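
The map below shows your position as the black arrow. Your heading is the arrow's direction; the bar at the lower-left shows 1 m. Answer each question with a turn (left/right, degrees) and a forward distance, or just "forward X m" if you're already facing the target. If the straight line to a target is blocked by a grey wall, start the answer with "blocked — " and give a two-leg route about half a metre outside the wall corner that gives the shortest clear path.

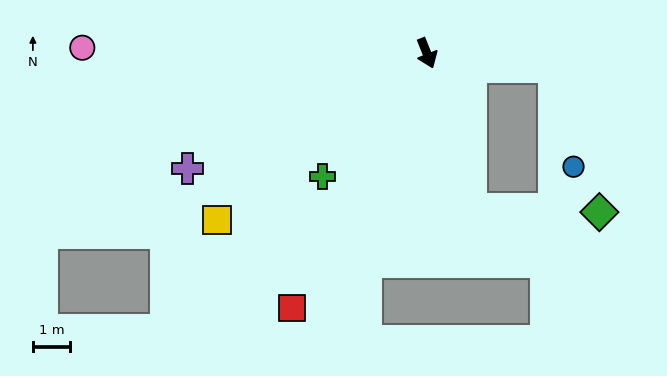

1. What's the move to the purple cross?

turn right 86°, forward 7.2 m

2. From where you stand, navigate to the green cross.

turn right 62°, forward 4.4 m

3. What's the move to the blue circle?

blocked — turn left 62°, forward 3.4 m, then turn right 73°, forward 2.7 m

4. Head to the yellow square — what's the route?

turn right 73°, forward 7.2 m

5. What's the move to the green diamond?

blocked — turn right 6°, forward 4.4 m, then turn left 73°, forward 3.4 m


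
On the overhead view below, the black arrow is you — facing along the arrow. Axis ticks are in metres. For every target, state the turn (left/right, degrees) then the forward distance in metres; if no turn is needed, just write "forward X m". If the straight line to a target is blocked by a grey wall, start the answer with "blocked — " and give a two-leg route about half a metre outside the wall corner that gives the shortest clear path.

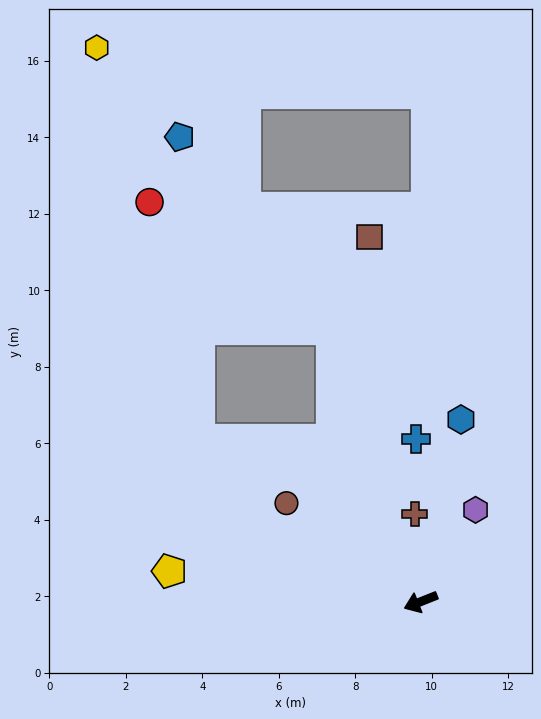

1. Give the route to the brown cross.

turn right 108°, forward 2.3 m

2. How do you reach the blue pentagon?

blocked — turn right 94°, forward 7.5 m, then turn left 21°, forward 6.4 m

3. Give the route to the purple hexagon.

turn right 143°, forward 2.8 m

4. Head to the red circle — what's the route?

blocked — turn right 94°, forward 7.5 m, then turn left 38°, forward 5.8 m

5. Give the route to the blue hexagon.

turn right 124°, forward 4.9 m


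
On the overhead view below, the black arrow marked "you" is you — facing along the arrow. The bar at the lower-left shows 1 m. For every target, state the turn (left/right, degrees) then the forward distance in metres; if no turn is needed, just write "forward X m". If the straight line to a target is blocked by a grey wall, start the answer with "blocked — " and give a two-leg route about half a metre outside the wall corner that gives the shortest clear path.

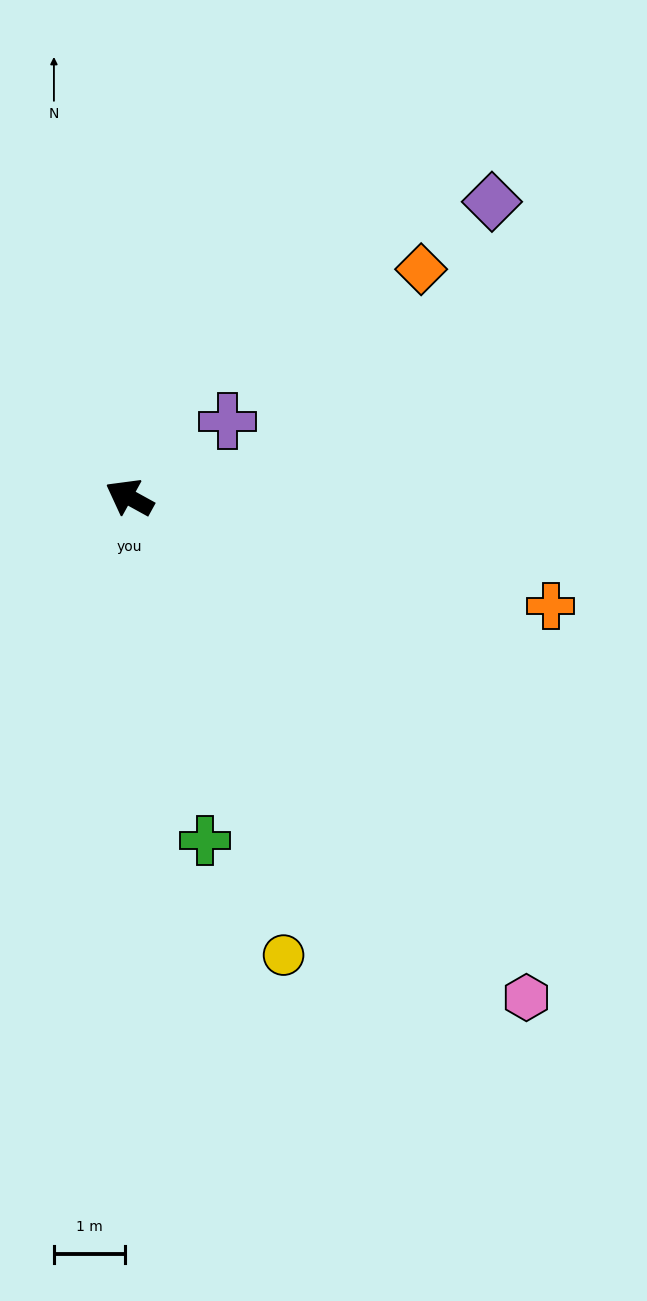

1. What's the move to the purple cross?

turn right 113°, forward 1.7 m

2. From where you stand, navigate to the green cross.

turn left 131°, forward 4.9 m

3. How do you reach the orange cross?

turn right 166°, forward 6.1 m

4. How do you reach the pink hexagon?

turn left 157°, forward 8.9 m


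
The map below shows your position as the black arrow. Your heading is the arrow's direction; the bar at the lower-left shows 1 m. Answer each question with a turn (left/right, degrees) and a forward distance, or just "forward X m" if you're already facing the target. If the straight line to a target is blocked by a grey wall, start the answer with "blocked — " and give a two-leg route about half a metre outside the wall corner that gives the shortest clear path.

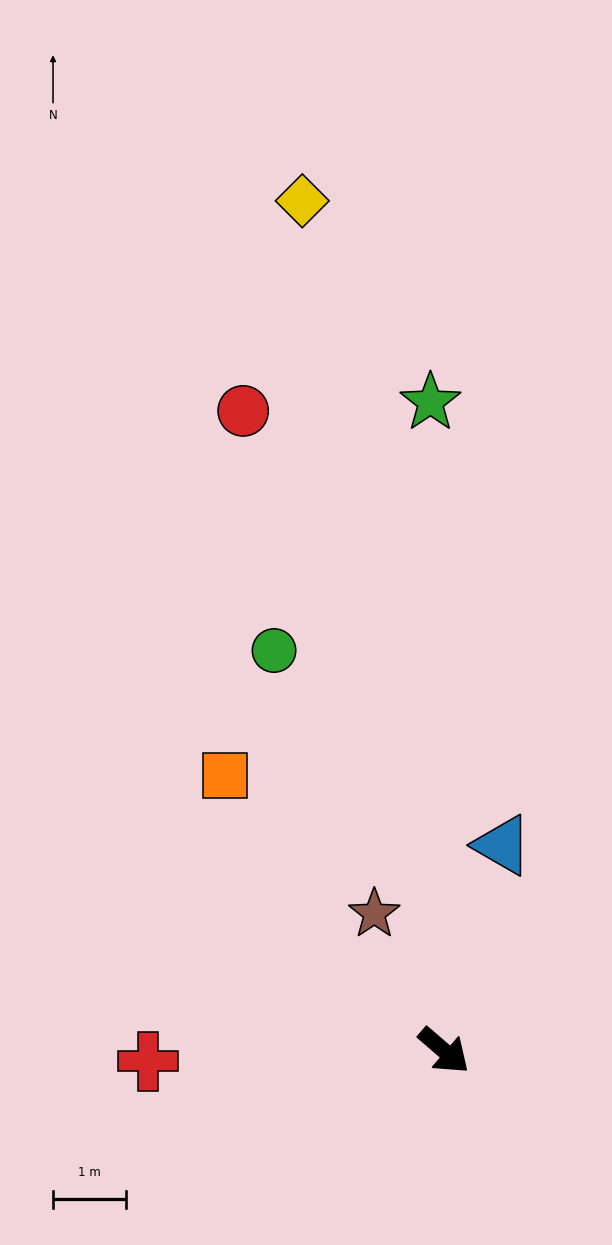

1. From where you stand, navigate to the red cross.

turn right 137°, forward 4.1 m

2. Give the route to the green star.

turn left 132°, forward 8.9 m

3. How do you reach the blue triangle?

turn left 115°, forward 2.9 m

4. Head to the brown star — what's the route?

turn left 158°, forward 2.1 m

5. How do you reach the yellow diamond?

turn left 140°, forward 11.8 m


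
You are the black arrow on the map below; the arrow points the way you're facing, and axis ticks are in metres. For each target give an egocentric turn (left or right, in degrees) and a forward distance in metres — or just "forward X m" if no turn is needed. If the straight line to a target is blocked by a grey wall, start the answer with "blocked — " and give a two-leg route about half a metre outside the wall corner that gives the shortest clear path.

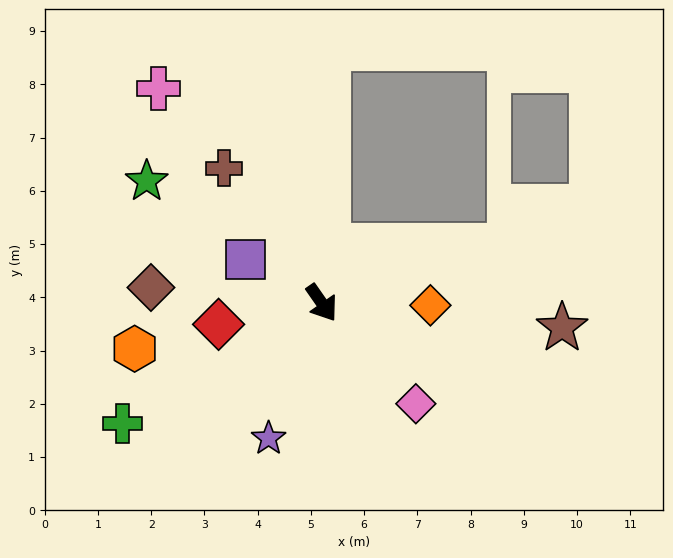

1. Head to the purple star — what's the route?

turn right 56°, forward 2.7 m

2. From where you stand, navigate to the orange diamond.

turn left 54°, forward 2.0 m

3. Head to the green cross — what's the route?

turn right 94°, forward 4.4 m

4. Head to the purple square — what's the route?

turn right 155°, forward 1.6 m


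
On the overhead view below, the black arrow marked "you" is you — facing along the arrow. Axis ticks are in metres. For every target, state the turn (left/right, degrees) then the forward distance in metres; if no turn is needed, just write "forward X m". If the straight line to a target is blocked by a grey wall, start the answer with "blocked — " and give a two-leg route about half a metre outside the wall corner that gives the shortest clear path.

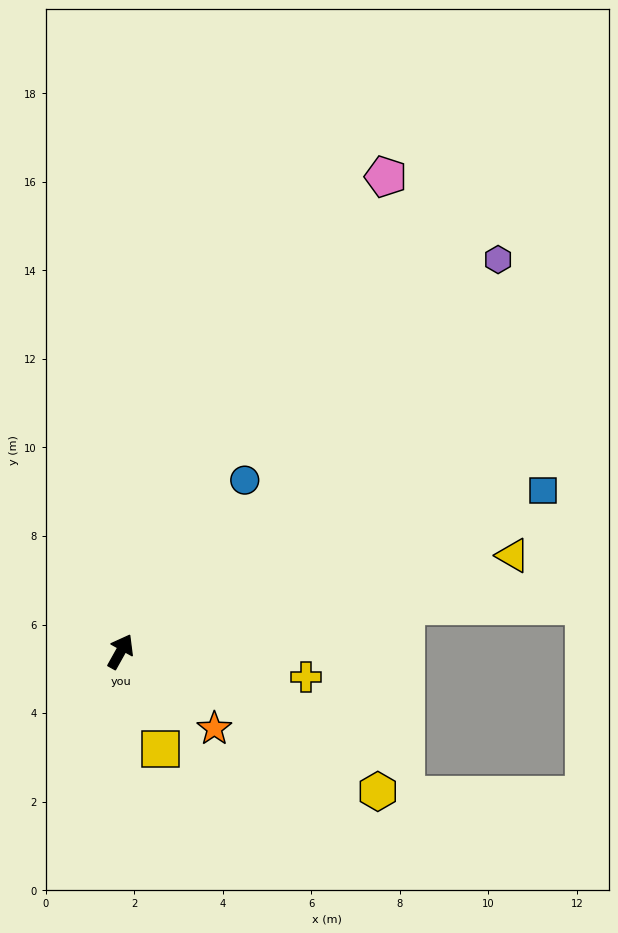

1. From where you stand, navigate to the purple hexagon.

turn right 15°, forward 12.3 m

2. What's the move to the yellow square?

turn right 129°, forward 2.4 m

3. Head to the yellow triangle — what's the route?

turn right 47°, forward 9.1 m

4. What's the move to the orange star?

turn right 100°, forward 2.7 m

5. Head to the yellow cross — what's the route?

turn right 69°, forward 4.2 m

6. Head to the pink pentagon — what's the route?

forward 12.3 m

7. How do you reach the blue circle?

turn right 7°, forward 4.8 m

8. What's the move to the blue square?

turn right 40°, forward 10.2 m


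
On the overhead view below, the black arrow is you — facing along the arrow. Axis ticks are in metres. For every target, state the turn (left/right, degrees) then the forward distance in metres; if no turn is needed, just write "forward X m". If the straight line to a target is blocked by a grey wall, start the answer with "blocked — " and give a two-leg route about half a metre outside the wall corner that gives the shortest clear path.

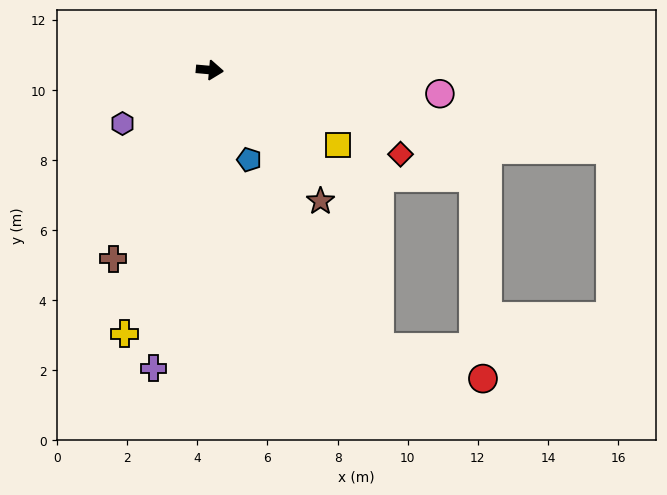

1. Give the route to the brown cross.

turn right 112°, forward 6.0 m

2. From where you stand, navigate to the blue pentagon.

turn right 61°, forward 2.8 m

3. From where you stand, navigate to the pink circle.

forward 6.6 m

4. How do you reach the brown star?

turn right 45°, forward 4.9 m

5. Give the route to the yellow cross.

turn right 103°, forward 7.9 m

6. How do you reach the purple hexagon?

turn right 143°, forward 2.9 m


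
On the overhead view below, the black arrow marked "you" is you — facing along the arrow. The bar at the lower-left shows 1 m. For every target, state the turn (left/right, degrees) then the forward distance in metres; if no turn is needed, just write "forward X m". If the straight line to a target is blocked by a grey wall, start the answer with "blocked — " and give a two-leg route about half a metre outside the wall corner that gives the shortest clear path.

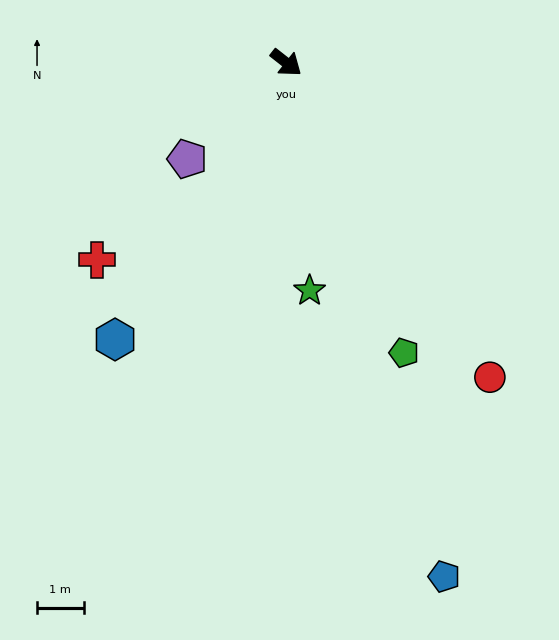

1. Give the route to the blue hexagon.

turn right 84°, forward 7.0 m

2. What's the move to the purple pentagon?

turn right 98°, forward 3.0 m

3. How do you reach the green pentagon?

turn right 30°, forward 6.7 m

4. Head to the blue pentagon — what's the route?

turn right 35°, forward 11.5 m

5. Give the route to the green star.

turn right 46°, forward 4.9 m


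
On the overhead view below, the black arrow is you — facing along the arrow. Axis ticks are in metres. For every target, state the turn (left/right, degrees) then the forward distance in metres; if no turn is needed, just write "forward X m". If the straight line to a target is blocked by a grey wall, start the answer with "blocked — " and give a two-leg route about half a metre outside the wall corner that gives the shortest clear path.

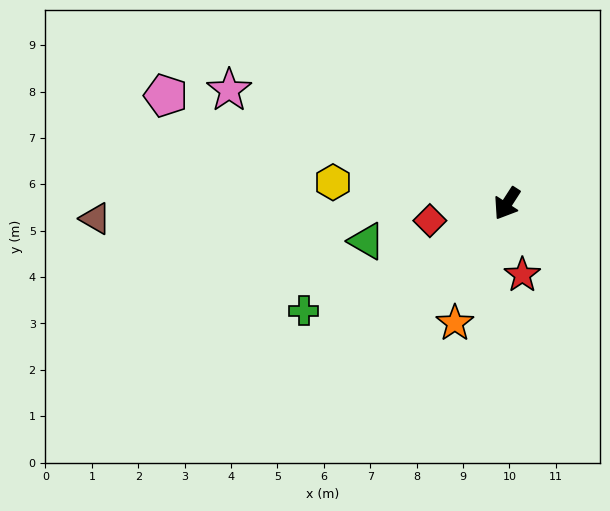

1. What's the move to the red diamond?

turn right 45°, forward 1.7 m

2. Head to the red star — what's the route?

turn left 45°, forward 1.6 m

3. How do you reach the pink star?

turn right 79°, forward 6.5 m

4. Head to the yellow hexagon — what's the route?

turn right 64°, forward 3.8 m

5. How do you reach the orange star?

turn left 9°, forward 2.8 m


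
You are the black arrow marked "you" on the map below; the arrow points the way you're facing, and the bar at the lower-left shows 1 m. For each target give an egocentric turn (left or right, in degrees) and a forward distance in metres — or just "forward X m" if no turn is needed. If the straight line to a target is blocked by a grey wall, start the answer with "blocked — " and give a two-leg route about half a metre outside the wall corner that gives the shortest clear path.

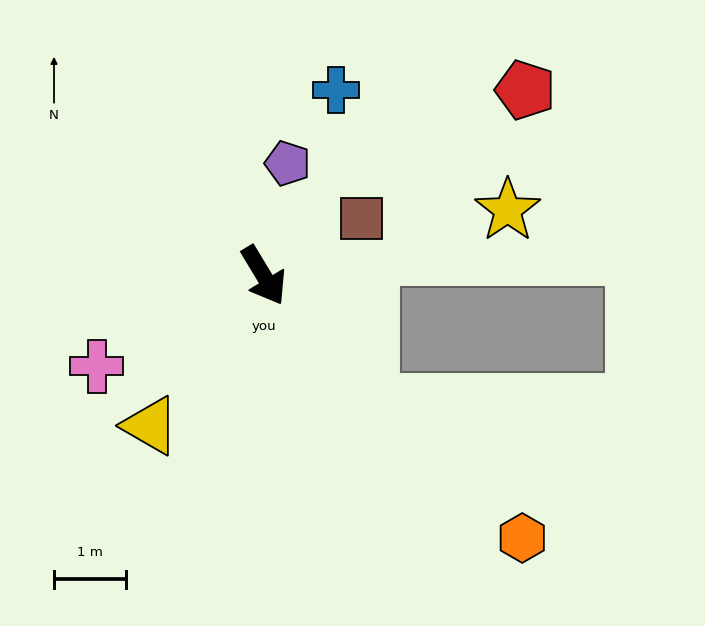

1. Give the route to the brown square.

turn left 89°, forward 1.6 m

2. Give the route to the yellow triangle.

turn right 68°, forward 2.6 m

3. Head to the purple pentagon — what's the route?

turn left 137°, forward 1.6 m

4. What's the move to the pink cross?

turn right 93°, forward 2.6 m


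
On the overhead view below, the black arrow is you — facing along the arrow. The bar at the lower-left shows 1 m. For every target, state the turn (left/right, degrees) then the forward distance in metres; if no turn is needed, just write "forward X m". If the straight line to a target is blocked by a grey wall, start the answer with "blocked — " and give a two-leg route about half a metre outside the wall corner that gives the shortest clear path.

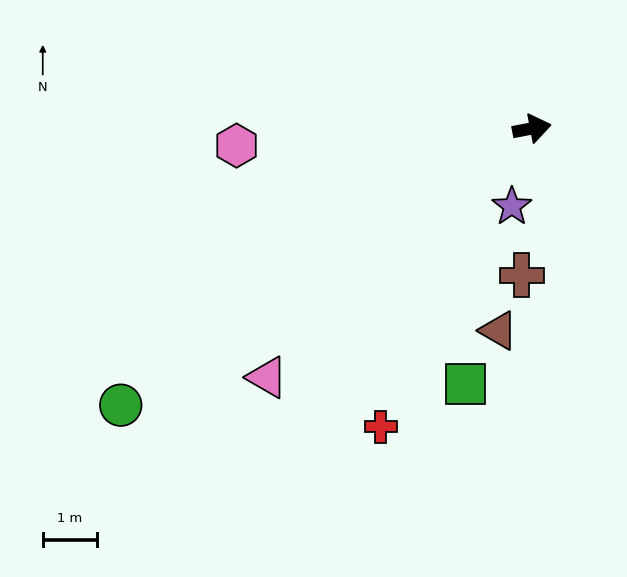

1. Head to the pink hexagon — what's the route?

turn left 173°, forward 5.5 m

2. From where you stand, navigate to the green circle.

turn right 157°, forward 9.2 m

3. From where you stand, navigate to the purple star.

turn right 115°, forward 1.5 m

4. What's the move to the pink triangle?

turn right 148°, forward 6.7 m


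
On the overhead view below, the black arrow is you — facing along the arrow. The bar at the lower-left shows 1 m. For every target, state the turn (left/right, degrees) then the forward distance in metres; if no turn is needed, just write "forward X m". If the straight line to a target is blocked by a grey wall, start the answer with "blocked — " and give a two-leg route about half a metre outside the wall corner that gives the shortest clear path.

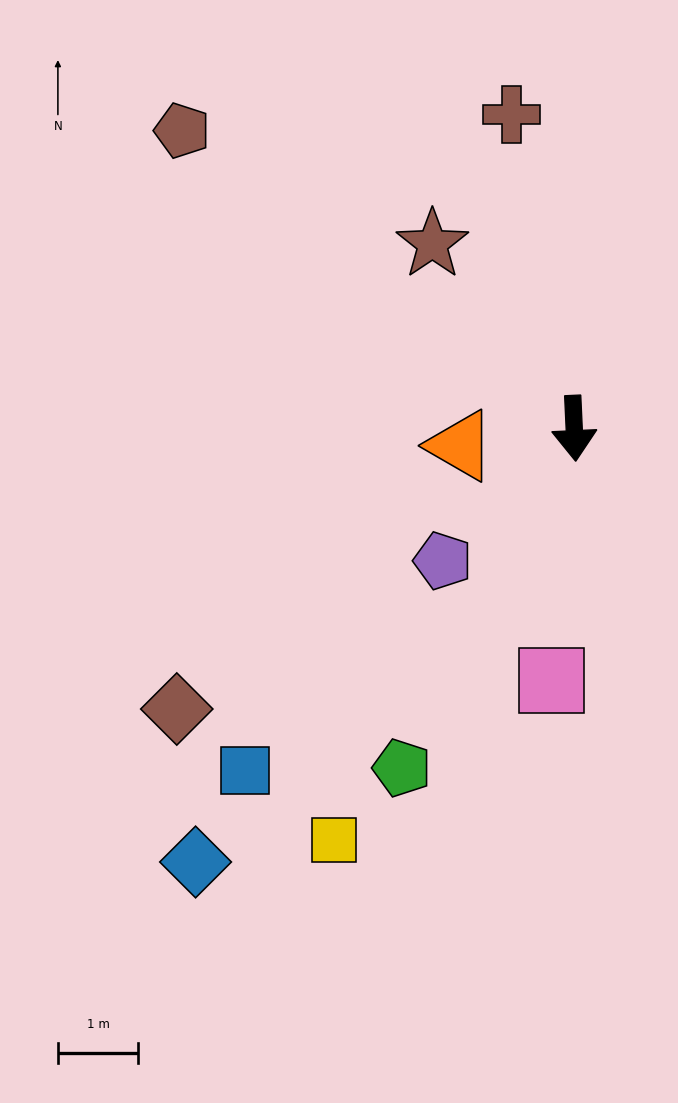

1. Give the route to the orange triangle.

turn right 84°, forward 1.4 m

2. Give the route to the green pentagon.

turn right 30°, forward 4.7 m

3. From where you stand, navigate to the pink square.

turn right 8°, forward 3.1 m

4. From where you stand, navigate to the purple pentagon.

turn right 47°, forward 2.3 m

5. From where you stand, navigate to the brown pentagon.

turn right 130°, forward 6.1 m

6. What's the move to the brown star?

turn right 145°, forward 2.9 m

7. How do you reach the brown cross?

turn right 171°, forward 4.0 m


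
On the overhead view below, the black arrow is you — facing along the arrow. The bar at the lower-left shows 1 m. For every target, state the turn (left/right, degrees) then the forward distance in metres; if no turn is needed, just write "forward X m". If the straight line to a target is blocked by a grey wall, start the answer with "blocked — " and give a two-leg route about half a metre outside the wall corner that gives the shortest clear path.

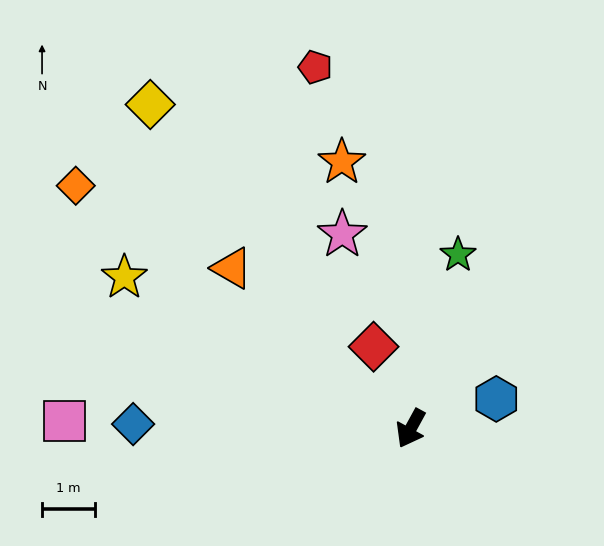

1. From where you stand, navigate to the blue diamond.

turn right 62°, forward 5.2 m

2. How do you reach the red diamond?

turn right 127°, forward 1.7 m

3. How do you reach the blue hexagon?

turn left 138°, forward 1.7 m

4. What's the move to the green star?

turn right 167°, forward 3.4 m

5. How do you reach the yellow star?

turn right 89°, forward 6.1 m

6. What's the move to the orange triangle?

turn right 103°, forward 4.5 m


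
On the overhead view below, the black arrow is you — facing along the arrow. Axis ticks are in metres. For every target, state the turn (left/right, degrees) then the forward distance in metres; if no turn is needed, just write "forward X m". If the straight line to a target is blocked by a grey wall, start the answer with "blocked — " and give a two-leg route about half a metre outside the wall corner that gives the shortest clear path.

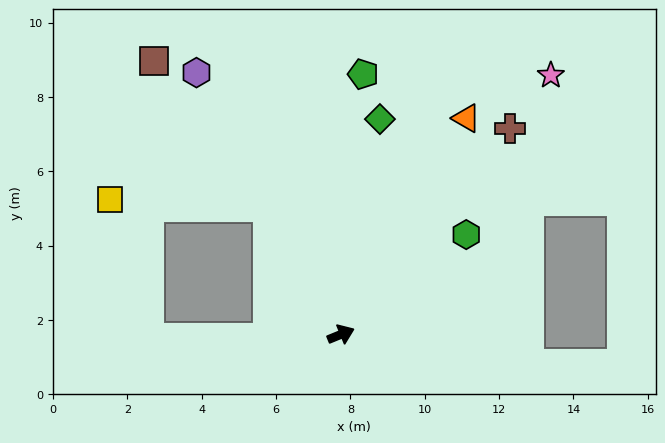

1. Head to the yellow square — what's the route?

blocked — turn left 97°, forward 4.0 m, then turn left 58°, forward 4.3 m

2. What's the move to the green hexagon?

turn left 16°, forward 4.3 m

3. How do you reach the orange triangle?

turn left 38°, forward 6.7 m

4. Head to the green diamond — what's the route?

turn left 57°, forward 5.9 m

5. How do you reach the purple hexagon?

turn left 97°, forward 8.0 m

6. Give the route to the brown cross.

turn left 28°, forward 7.2 m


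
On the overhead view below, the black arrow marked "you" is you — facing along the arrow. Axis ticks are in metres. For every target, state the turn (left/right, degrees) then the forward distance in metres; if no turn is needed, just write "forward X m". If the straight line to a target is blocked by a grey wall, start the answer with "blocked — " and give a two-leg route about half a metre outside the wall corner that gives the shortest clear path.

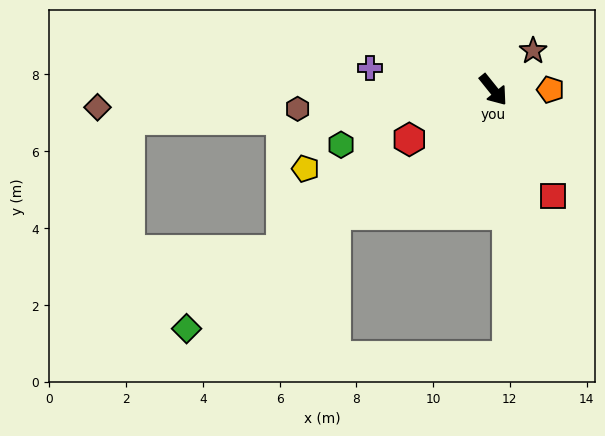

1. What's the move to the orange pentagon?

turn left 51°, forward 1.5 m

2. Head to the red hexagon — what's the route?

turn right 98°, forward 2.5 m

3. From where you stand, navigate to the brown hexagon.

turn right 123°, forward 5.1 m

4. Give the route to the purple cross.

turn right 139°, forward 3.3 m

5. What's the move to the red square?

turn right 9°, forward 3.2 m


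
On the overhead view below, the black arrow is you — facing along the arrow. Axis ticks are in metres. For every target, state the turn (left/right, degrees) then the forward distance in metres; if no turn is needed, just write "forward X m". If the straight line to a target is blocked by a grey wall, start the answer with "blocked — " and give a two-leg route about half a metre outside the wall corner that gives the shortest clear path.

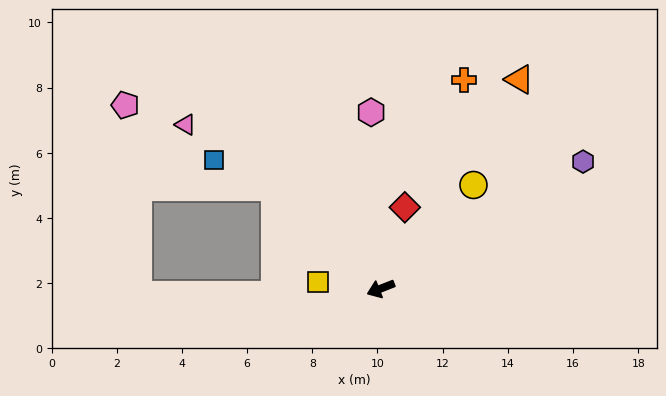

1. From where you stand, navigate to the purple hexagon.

turn right 169°, forward 7.3 m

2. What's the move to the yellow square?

turn right 27°, forward 1.9 m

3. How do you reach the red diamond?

turn right 128°, forward 2.6 m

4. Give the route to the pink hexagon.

turn right 108°, forward 5.4 m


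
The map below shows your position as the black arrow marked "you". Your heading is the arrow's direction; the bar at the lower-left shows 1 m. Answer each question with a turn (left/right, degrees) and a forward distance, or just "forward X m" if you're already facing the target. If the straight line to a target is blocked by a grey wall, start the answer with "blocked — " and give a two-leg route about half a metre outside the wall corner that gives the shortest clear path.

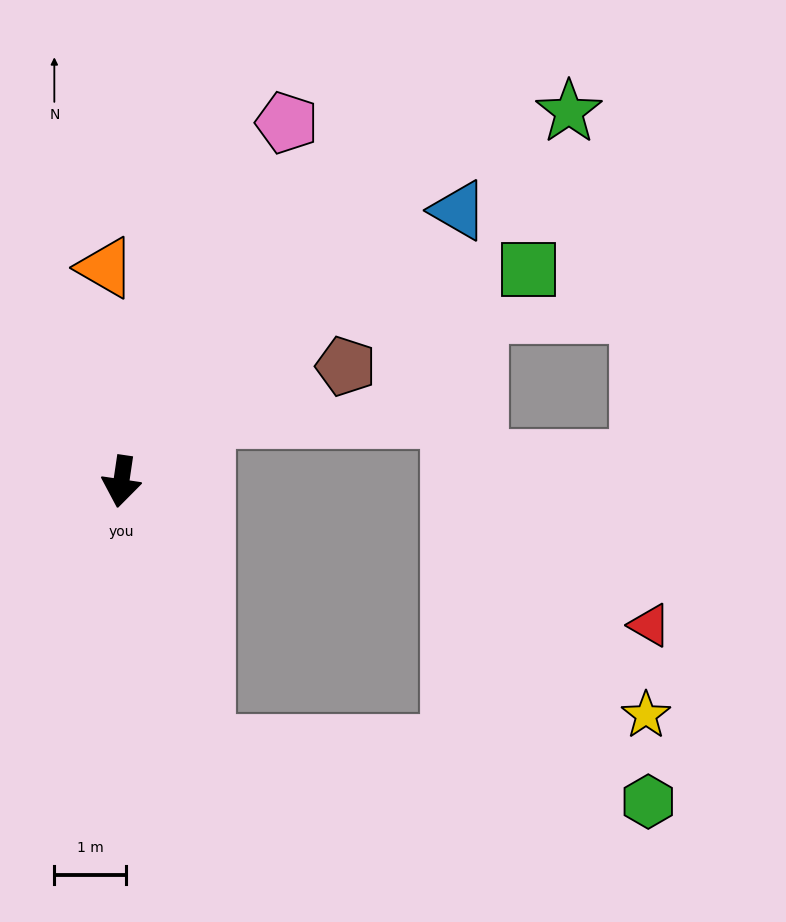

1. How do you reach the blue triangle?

turn left 137°, forward 6.0 m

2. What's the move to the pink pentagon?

turn left 164°, forward 5.5 m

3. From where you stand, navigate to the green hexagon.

blocked — turn left 26°, forward 3.8 m, then turn left 65°, forward 6.2 m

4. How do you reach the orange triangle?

turn right 167°, forward 3.0 m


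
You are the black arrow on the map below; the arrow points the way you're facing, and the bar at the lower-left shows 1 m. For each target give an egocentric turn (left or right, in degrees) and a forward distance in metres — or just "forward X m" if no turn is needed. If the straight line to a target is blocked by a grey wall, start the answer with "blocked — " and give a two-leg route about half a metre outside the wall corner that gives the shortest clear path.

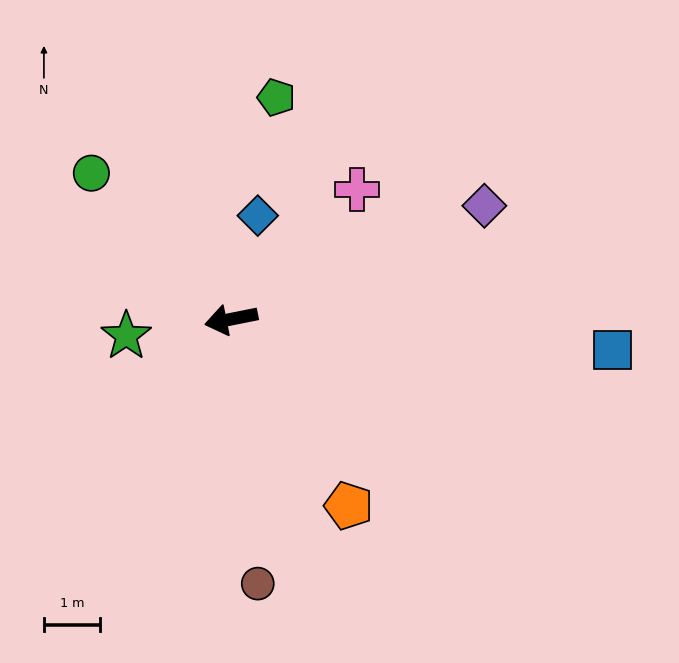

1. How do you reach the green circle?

turn right 58°, forward 3.6 m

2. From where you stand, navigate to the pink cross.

turn right 145°, forward 3.2 m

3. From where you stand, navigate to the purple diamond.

turn right 167°, forward 4.9 m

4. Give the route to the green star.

turn right 2°, forward 1.9 m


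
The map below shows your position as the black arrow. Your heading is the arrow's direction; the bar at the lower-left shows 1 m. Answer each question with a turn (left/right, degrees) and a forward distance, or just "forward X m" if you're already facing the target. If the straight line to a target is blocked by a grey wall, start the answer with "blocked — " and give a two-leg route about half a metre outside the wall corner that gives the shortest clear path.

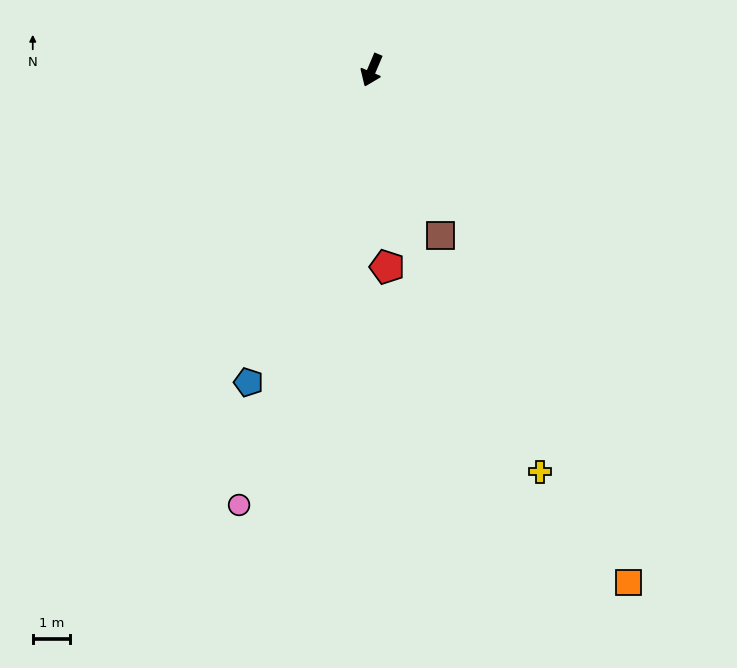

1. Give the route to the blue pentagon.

forward 9.0 m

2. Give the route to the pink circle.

turn left 6°, forward 12.3 m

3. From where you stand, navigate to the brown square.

turn left 46°, forward 4.8 m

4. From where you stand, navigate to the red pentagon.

turn left 27°, forward 5.3 m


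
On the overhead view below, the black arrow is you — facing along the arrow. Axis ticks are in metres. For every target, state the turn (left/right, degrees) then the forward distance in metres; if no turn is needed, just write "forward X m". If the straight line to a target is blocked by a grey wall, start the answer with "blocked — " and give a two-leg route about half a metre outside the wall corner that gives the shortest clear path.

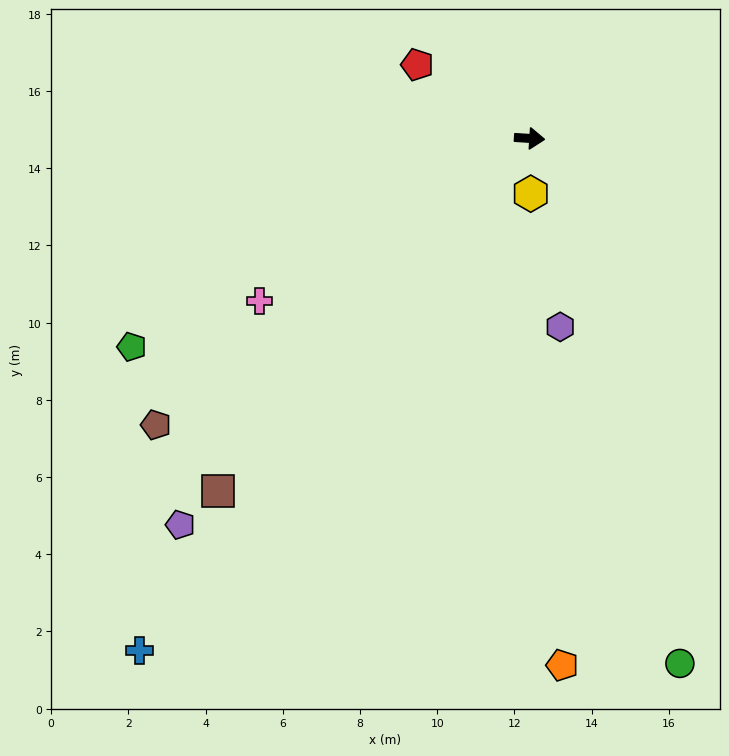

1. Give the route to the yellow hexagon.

turn right 85°, forward 1.4 m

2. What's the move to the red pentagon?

turn left 150°, forward 3.5 m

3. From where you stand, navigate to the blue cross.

turn right 124°, forward 16.7 m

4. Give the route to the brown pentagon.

turn right 139°, forward 12.2 m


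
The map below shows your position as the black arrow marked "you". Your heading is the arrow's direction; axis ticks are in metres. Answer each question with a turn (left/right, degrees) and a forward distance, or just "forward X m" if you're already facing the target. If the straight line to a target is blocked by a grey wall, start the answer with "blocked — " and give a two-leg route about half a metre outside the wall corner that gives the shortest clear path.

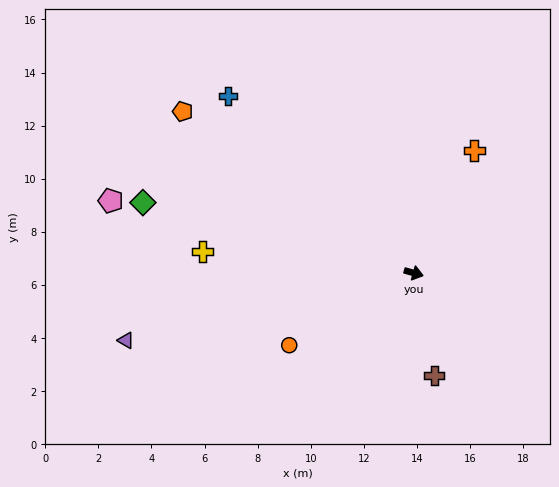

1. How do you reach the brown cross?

turn right 63°, forward 3.9 m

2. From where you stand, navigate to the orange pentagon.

turn left 161°, forward 10.6 m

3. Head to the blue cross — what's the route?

turn left 152°, forward 9.7 m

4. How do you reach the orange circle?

turn right 134°, forward 5.4 m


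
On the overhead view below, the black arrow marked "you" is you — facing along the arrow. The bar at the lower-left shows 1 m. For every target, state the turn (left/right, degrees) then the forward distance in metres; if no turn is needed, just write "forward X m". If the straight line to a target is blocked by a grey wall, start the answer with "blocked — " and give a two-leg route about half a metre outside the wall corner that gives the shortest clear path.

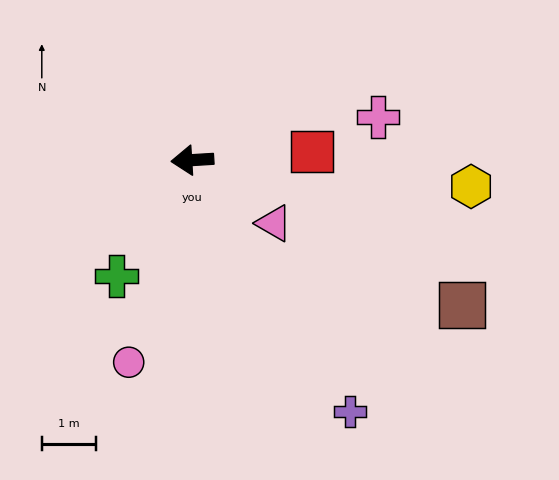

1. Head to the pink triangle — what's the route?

turn left 139°, forward 1.9 m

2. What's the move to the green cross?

turn left 53°, forward 2.5 m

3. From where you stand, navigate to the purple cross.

turn left 119°, forward 5.4 m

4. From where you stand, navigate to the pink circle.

turn left 69°, forward 3.9 m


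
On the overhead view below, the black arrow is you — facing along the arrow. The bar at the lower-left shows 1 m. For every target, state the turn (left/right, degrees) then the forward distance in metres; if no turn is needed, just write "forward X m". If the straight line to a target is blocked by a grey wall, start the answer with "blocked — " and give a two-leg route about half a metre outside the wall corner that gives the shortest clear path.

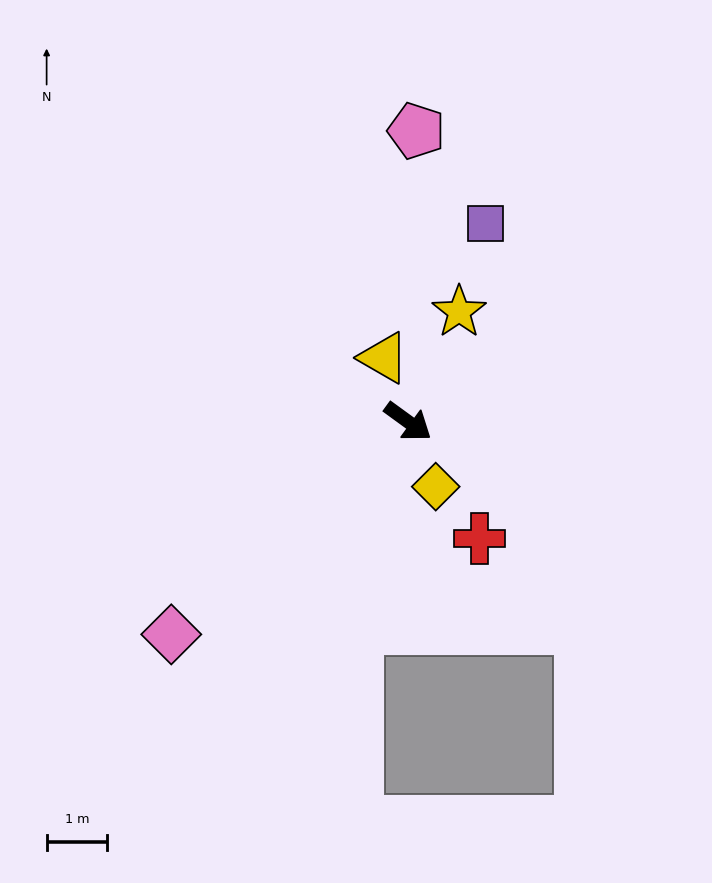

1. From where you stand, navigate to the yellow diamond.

turn right 31°, forward 1.2 m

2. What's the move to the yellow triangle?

turn left 147°, forward 1.1 m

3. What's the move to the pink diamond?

turn right 102°, forward 5.2 m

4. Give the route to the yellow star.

turn left 101°, forward 2.0 m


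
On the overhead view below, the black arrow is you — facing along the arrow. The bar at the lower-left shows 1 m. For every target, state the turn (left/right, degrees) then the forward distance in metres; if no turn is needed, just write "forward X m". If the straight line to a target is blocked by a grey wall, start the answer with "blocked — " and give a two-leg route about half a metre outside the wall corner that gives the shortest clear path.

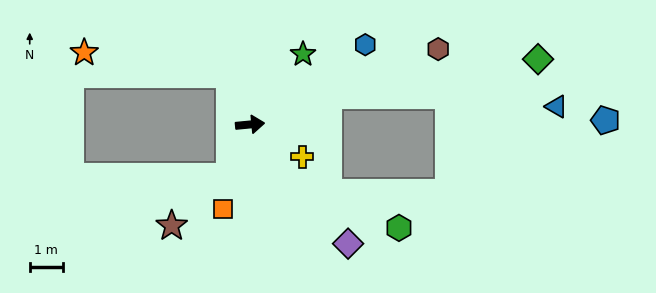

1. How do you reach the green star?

turn left 48°, forward 2.7 m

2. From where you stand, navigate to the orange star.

blocked — turn left 106°, forward 1.6 m, then turn left 60°, forward 4.5 m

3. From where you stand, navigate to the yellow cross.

turn right 37°, forward 1.9 m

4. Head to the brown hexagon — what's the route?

turn left 16°, forward 6.1 m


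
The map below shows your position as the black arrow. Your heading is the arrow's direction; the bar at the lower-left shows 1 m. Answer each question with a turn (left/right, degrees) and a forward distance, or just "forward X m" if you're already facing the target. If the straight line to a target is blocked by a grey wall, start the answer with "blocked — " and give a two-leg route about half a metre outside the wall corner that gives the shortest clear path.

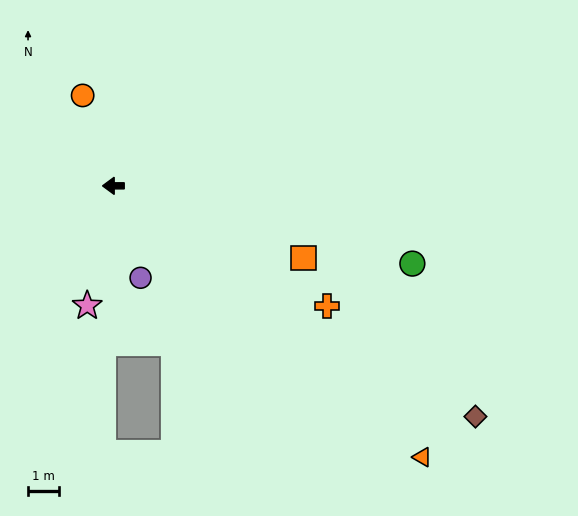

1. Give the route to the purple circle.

turn left 106°, forward 3.1 m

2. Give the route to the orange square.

turn left 159°, forward 6.6 m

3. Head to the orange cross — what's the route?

turn left 151°, forward 7.9 m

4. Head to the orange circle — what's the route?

turn right 71°, forward 3.1 m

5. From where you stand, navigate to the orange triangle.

turn left 139°, forward 13.3 m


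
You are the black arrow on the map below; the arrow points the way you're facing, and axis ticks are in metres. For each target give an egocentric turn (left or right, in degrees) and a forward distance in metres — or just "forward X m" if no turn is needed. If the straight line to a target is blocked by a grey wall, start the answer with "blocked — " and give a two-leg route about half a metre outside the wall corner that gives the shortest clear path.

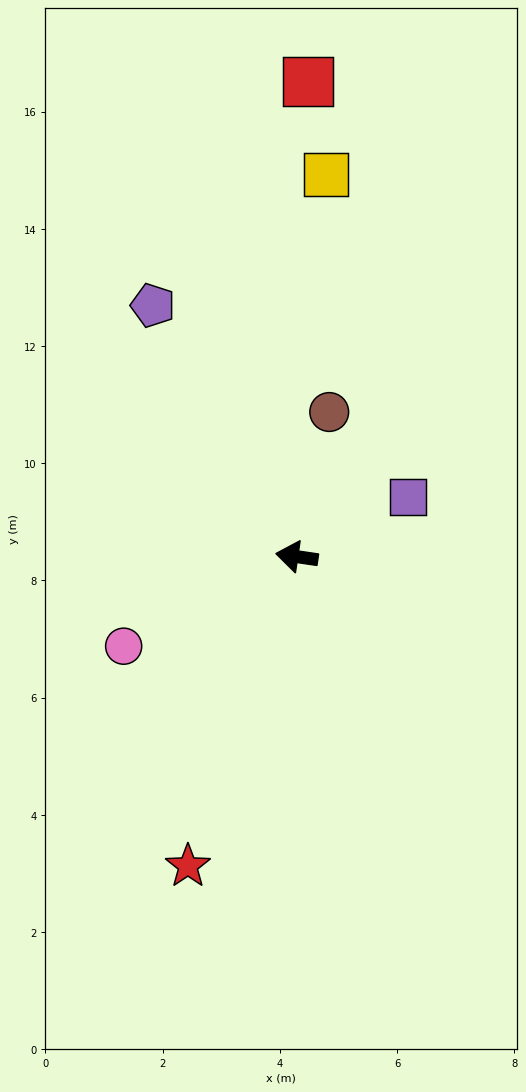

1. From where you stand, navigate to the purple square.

turn right 143°, forward 2.2 m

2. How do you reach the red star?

turn left 79°, forward 5.6 m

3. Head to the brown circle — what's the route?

turn right 94°, forward 2.5 m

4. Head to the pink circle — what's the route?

turn left 36°, forward 3.3 m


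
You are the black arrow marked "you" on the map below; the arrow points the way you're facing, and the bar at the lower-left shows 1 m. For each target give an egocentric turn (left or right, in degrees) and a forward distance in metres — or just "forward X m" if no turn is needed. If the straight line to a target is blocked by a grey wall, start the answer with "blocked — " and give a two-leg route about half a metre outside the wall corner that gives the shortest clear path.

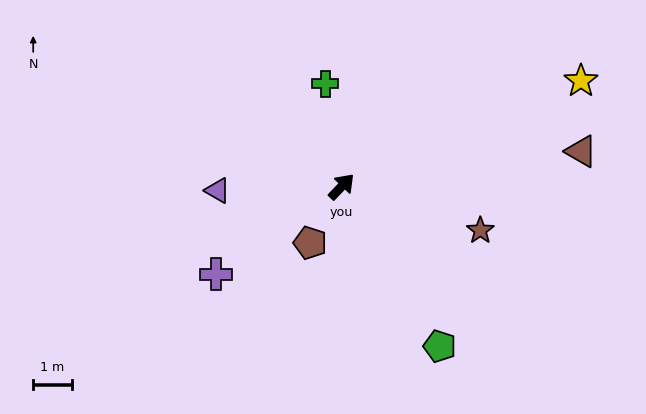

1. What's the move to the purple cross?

turn left 169°, forward 4.0 m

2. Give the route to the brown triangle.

turn right 38°, forward 6.3 m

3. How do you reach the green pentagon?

turn right 105°, forward 4.9 m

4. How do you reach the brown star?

turn right 64°, forward 3.8 m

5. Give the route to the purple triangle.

turn left 136°, forward 3.2 m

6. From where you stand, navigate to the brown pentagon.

turn right 165°, forward 1.7 m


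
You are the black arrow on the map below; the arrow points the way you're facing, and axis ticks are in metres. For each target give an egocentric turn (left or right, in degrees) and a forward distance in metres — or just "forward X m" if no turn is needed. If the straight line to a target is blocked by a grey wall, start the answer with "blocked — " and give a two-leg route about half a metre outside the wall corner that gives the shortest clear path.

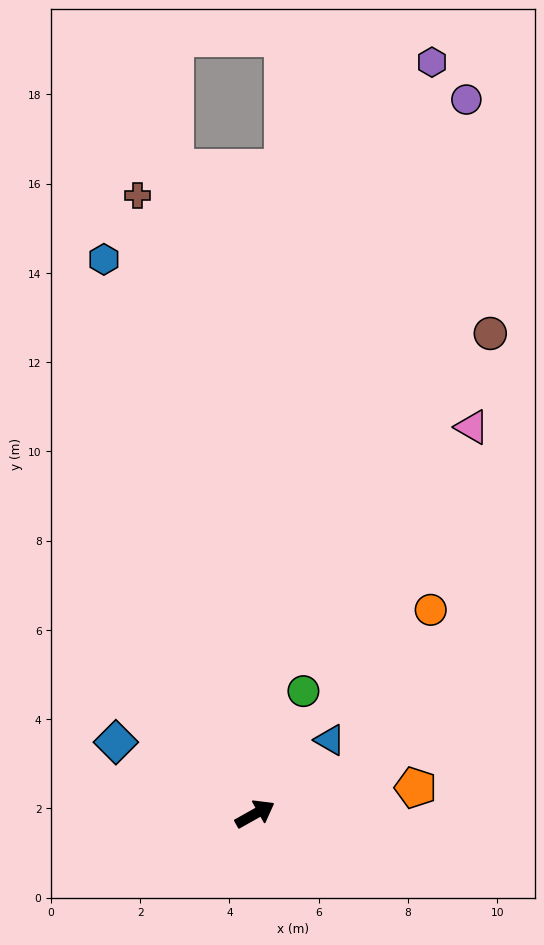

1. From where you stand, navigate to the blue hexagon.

turn left 76°, forward 12.9 m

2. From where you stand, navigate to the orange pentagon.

turn right 20°, forward 3.6 m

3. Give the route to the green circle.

turn left 39°, forward 3.0 m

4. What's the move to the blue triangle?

turn left 15°, forward 2.4 m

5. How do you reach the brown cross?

turn left 71°, forward 14.1 m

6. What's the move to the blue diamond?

turn left 123°, forward 3.5 m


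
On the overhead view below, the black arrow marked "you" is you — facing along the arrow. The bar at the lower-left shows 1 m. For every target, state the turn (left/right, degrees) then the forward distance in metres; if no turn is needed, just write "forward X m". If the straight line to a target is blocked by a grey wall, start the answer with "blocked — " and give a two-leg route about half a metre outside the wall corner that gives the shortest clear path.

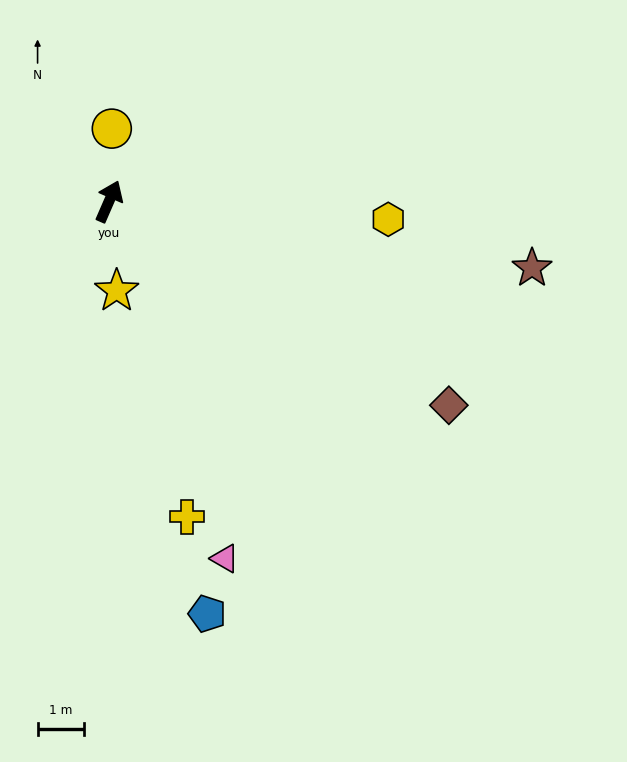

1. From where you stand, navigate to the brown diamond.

turn right 97°, forward 8.5 m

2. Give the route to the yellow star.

turn right 152°, forward 1.9 m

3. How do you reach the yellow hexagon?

turn right 70°, forward 6.0 m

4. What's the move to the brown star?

turn right 75°, forward 9.2 m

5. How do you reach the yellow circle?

turn left 21°, forward 1.6 m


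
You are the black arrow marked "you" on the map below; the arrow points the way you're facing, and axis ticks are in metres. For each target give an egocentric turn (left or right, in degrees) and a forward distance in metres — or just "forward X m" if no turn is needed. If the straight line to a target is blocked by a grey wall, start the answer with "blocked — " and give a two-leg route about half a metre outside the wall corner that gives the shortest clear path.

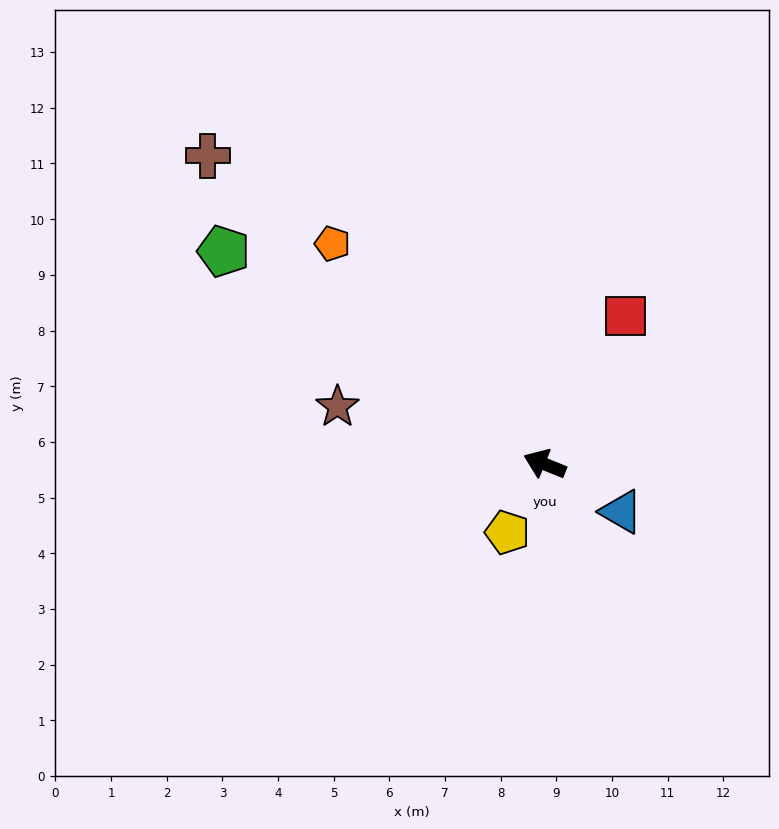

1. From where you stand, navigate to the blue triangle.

turn left 170°, forward 1.6 m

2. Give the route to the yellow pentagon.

turn left 83°, forward 1.4 m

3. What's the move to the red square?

turn right 97°, forward 3.0 m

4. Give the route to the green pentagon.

turn right 11°, forward 6.9 m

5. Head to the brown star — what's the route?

turn left 7°, forward 3.9 m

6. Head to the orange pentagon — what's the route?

turn right 24°, forward 5.5 m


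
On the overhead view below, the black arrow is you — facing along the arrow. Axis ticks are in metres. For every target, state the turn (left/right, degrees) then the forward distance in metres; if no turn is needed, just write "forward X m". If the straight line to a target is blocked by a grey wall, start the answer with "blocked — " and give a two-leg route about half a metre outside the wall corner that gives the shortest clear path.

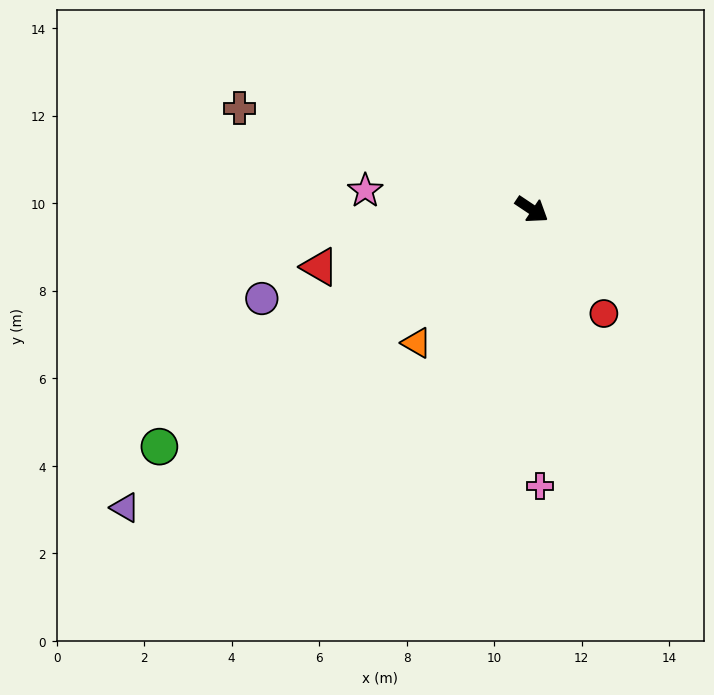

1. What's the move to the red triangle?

turn right 131°, forward 5.0 m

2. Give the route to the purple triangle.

turn right 110°, forward 11.5 m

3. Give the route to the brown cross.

turn right 165°, forward 7.1 m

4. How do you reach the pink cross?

turn right 55°, forward 6.3 m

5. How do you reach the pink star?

turn right 153°, forward 3.8 m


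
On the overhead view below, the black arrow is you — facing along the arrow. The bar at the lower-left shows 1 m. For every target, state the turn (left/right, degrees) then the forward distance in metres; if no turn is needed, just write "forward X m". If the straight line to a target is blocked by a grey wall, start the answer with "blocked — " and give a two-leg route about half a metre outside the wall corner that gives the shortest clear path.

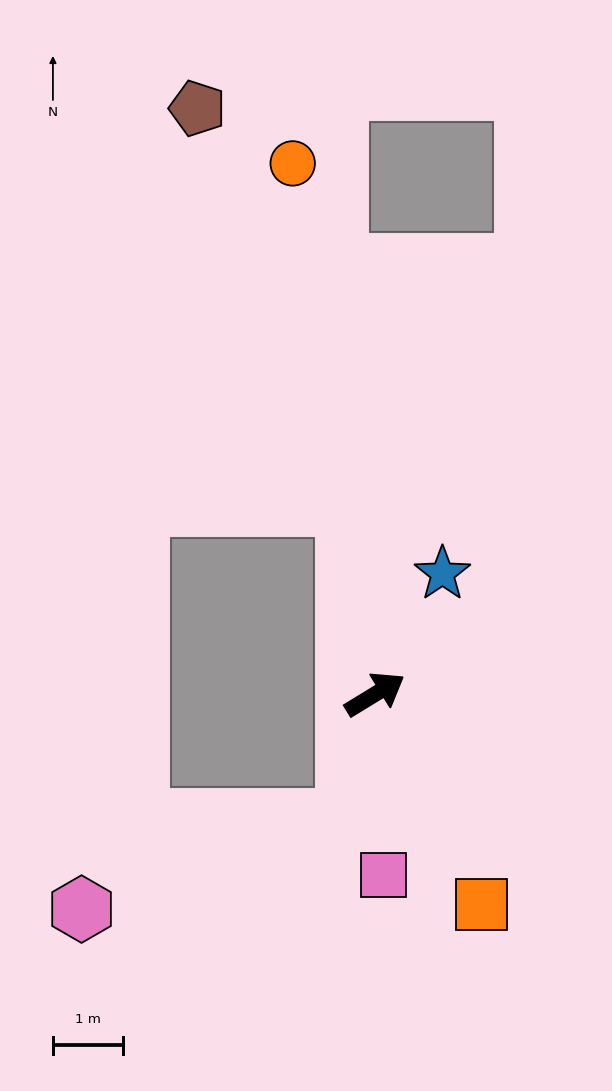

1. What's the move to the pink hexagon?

blocked — turn right 135°, forward 1.8 m, then turn right 58°, forward 4.0 m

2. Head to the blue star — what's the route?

turn left 29°, forward 2.0 m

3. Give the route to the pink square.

turn right 119°, forward 2.6 m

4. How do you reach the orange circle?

turn left 67°, forward 7.7 m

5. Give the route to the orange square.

turn right 95°, forward 3.4 m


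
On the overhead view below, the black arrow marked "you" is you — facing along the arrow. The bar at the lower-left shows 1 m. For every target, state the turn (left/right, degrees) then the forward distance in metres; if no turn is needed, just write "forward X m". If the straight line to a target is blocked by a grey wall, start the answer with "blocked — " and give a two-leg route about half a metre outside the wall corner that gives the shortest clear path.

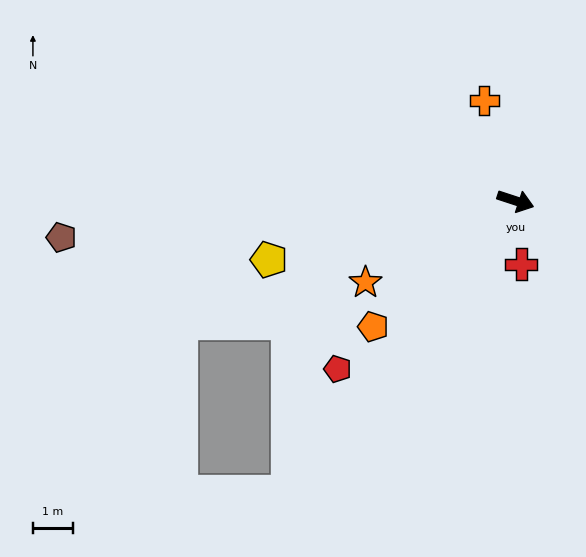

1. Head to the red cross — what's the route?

turn right 67°, forward 1.6 m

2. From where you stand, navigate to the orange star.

turn right 133°, forward 4.3 m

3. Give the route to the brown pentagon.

turn right 157°, forward 11.3 m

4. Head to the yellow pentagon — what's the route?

turn right 148°, forward 6.3 m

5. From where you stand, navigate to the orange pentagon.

turn right 120°, forward 4.7 m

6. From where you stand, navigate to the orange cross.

turn left 125°, forward 2.6 m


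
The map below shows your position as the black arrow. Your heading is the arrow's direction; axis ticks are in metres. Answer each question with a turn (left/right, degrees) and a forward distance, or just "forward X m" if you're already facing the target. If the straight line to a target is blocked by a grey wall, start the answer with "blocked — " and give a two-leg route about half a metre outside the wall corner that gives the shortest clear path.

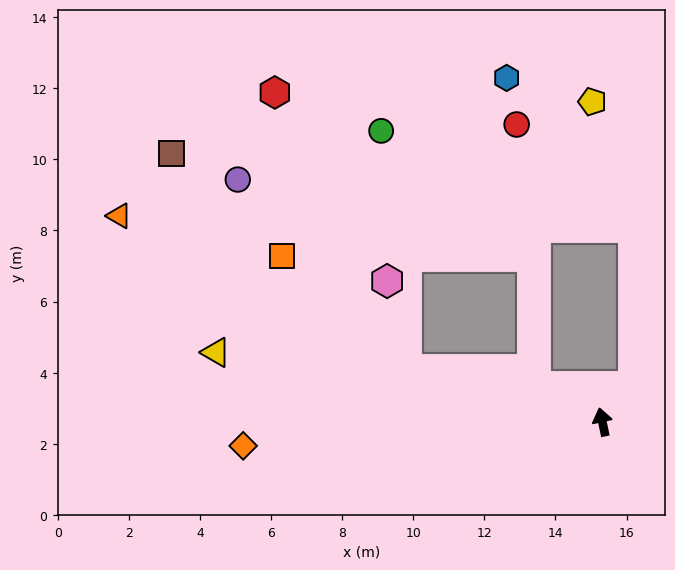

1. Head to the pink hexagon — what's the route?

blocked — turn left 63°, forward 5.7 m, then turn right 62°, forward 2.5 m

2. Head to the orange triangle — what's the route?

blocked — turn left 63°, forward 5.7 m, then turn right 13°, forward 9.2 m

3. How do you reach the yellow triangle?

turn left 68°, forward 11.0 m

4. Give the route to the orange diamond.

turn left 82°, forward 10.1 m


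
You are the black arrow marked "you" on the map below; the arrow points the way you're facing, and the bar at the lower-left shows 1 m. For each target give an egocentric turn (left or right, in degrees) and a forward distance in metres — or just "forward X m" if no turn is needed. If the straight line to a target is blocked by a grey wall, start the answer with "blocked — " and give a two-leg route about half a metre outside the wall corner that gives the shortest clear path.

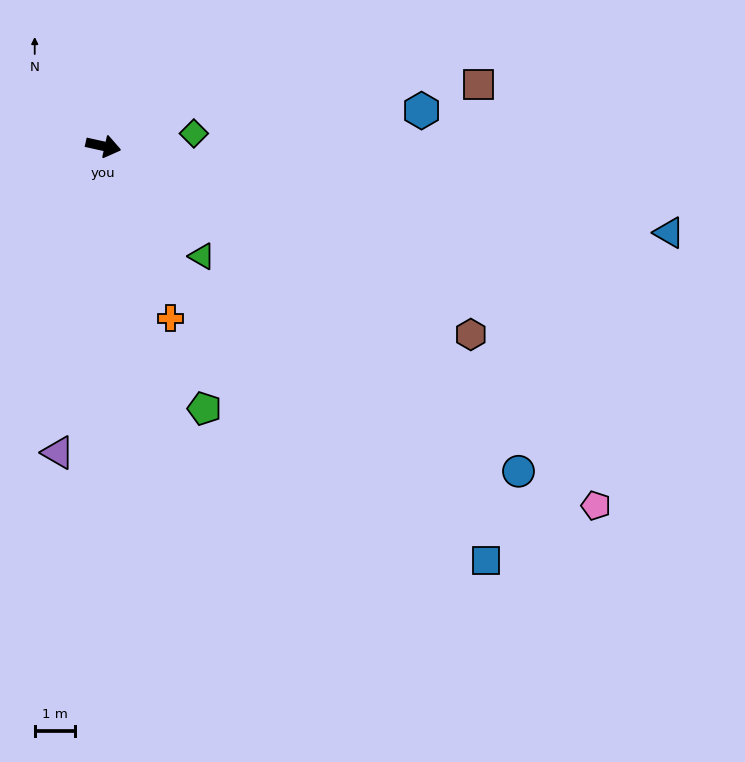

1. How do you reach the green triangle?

turn right 36°, forward 3.7 m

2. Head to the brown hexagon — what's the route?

turn right 15°, forward 10.3 m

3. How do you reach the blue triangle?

turn left 4°, forward 14.3 m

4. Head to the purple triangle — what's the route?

turn right 86°, forward 7.7 m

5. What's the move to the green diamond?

turn left 20°, forward 2.3 m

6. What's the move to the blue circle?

turn right 26°, forward 13.2 m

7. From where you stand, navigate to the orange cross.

turn right 56°, forward 4.6 m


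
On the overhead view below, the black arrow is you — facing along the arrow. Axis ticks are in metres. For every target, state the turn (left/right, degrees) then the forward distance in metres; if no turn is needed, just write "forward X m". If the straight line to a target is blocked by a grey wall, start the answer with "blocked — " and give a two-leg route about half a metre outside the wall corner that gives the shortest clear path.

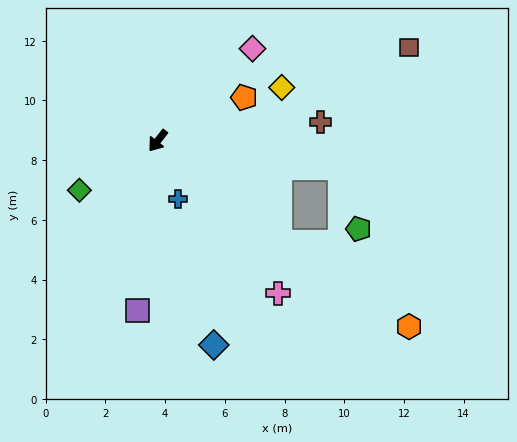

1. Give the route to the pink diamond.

turn left 172°, forward 4.4 m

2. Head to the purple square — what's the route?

turn left 31°, forward 5.7 m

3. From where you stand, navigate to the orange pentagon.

turn left 155°, forward 3.2 m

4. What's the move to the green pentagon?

blocked — turn left 120°, forward 6.2 m, then turn right 66°, forward 2.1 m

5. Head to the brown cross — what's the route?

turn left 135°, forward 5.5 m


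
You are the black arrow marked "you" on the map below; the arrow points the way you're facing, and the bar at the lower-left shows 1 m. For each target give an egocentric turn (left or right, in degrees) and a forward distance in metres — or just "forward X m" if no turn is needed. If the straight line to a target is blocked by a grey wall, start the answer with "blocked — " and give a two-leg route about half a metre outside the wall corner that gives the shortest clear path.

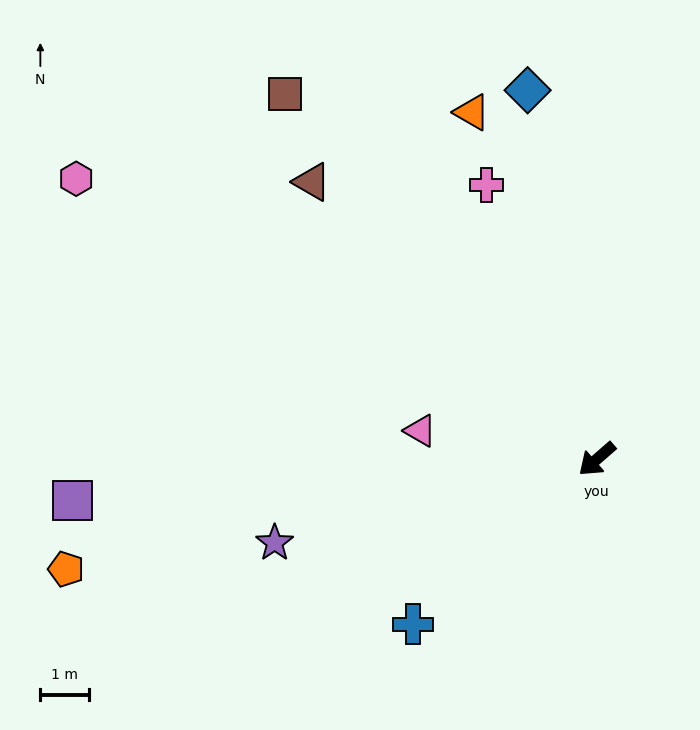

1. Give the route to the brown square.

turn right 91°, forward 9.9 m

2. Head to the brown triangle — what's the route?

turn right 85°, forward 8.2 m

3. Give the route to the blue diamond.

turn right 120°, forward 7.7 m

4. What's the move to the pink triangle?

turn right 50°, forward 3.7 m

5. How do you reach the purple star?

turn right 27°, forward 6.8 m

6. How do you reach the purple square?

turn right 37°, forward 10.8 m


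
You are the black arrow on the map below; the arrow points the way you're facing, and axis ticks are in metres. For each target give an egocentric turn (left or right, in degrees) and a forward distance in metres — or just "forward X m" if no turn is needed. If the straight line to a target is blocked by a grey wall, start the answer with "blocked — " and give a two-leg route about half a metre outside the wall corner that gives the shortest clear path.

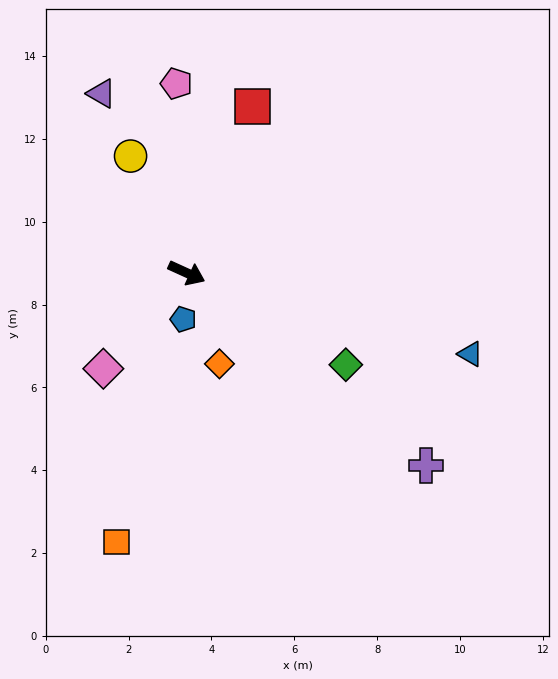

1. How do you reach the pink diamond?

turn right 107°, forward 3.1 m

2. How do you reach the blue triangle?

turn left 9°, forward 7.1 m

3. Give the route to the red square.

turn left 93°, forward 4.3 m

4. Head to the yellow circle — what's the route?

turn left 140°, forward 3.1 m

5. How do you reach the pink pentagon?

turn left 118°, forward 4.6 m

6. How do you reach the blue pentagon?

turn right 70°, forward 1.1 m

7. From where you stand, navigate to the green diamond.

turn right 6°, forward 4.4 m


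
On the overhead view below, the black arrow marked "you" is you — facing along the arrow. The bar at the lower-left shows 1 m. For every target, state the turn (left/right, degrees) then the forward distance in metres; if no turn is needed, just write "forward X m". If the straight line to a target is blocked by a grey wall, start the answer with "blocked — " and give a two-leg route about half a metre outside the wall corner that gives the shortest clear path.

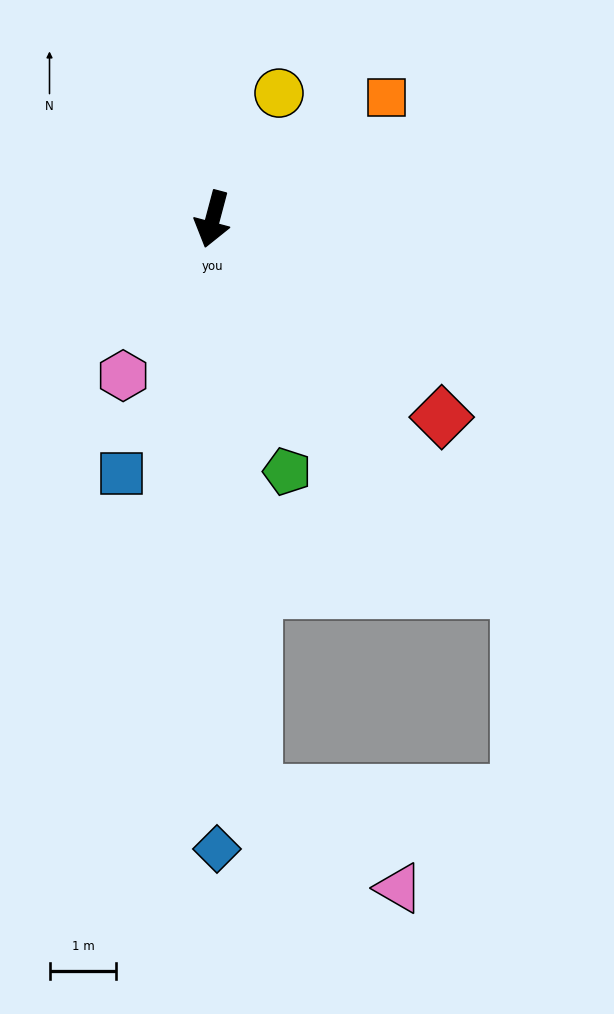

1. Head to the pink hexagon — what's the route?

turn right 15°, forward 2.7 m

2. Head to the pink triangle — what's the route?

blocked — turn left 19°, forward 8.6 m, then turn left 53°, forward 2.6 m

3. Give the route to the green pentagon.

turn left 31°, forward 3.9 m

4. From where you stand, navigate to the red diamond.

turn left 64°, forward 4.5 m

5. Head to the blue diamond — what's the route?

turn left 15°, forward 9.4 m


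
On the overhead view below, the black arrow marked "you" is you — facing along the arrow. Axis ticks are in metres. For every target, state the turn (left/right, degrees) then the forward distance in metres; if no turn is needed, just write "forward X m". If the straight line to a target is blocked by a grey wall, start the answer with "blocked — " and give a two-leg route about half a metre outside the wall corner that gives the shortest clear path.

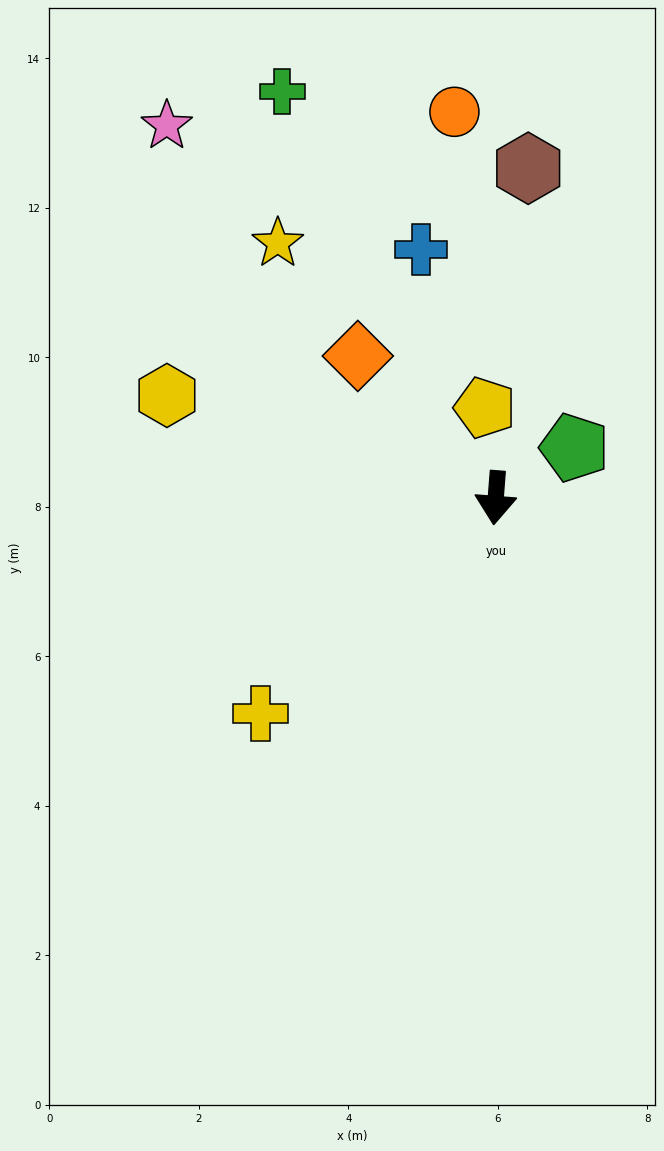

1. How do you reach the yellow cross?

turn right 43°, forward 4.3 m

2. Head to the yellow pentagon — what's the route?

turn right 169°, forward 1.2 m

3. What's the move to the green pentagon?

turn left 127°, forward 1.2 m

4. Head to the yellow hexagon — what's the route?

turn right 103°, forward 4.6 m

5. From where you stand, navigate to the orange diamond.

turn right 131°, forward 2.6 m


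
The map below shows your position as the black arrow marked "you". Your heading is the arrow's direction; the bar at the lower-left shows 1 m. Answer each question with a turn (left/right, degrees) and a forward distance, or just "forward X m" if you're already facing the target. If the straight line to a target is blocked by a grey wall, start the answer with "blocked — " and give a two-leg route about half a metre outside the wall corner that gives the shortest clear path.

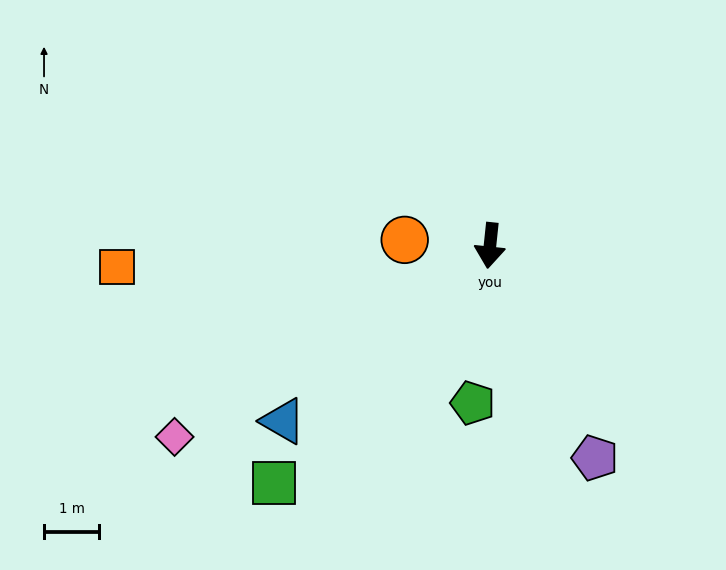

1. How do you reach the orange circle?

turn right 88°, forward 1.5 m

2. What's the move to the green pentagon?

forward 2.9 m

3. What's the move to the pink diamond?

turn right 53°, forward 6.7 m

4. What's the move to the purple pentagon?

turn left 32°, forward 4.3 m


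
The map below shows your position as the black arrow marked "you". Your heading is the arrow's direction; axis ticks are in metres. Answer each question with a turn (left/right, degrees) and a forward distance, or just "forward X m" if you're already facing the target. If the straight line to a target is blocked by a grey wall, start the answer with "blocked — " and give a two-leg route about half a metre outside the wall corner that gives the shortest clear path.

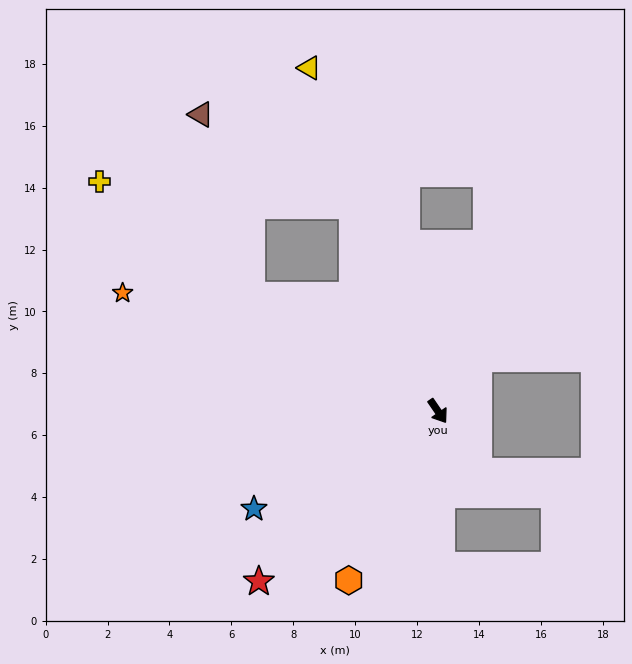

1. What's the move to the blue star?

turn right 96°, forward 6.7 m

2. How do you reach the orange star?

turn right 145°, forward 10.9 m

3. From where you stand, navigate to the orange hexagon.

turn right 62°, forward 6.2 m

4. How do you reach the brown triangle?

blocked — turn left 168°, forward 7.2 m, then turn left 36°, forward 5.7 m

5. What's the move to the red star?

turn right 81°, forward 8.0 m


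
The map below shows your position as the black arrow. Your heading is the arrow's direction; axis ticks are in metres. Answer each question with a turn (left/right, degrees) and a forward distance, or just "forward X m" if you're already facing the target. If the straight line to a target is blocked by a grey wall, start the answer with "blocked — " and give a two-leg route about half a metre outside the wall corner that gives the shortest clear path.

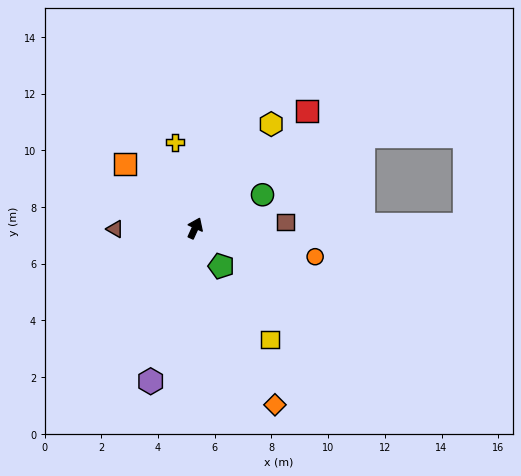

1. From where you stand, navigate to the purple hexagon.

turn right 172°, forward 5.6 m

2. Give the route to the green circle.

turn right 39°, forward 2.7 m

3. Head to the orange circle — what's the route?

turn right 79°, forward 4.4 m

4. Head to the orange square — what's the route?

turn left 72°, forward 3.3 m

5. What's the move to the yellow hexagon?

turn right 12°, forward 4.5 m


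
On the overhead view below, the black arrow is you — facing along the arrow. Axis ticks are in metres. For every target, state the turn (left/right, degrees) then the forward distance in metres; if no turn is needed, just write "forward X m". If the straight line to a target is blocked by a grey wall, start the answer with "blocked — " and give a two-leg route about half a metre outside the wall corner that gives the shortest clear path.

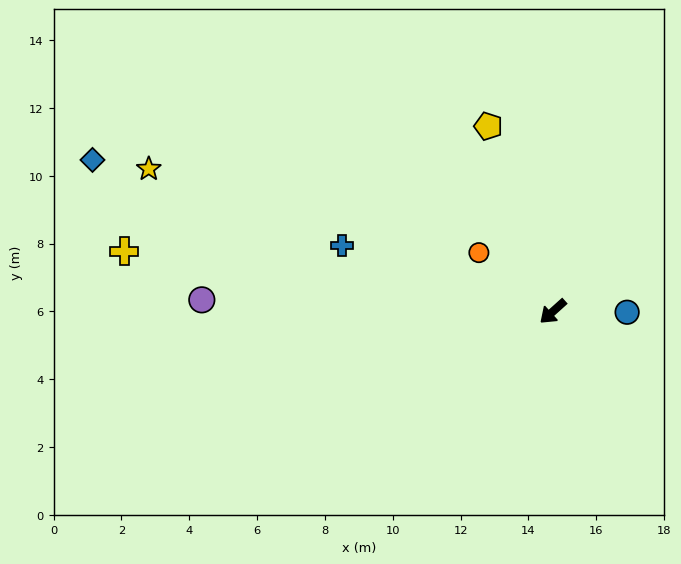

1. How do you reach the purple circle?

turn right 44°, forward 10.4 m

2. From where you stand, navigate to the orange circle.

turn right 80°, forward 2.8 m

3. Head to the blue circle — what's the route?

turn left 137°, forward 2.2 m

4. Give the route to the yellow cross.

turn right 50°, forward 12.8 m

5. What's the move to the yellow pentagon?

turn right 113°, forward 5.8 m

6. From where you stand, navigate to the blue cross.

turn right 59°, forward 6.5 m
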